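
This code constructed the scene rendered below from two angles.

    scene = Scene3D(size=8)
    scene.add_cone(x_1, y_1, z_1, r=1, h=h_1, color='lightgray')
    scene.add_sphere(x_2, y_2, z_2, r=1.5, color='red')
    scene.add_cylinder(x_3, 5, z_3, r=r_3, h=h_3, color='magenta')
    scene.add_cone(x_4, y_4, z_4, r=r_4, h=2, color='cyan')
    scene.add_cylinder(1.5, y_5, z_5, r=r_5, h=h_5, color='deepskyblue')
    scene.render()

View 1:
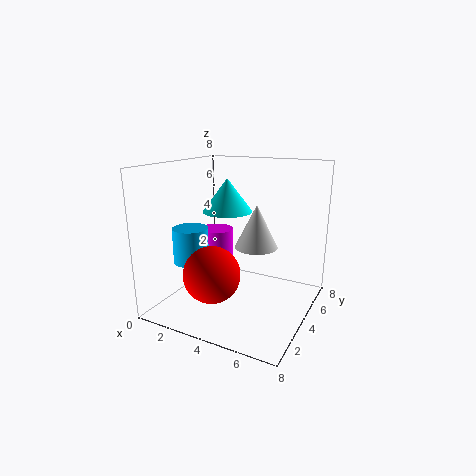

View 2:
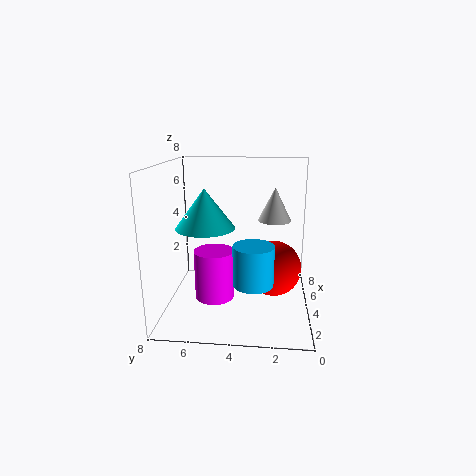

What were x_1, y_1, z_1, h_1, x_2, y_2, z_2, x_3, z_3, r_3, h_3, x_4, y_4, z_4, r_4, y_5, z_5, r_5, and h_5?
x_1 = 6; y_1 = 2; z_1 = 4.5; h_1 = 2; x_2 = 3.5; y_2 = 2; z_2 = 2.5; x_3 = 2; z_3 = 1.5; r_3 = 1; h_3 = 2.5; x_4 = 2.5; y_4 = 5.5; z_4 = 5; r_4 = 1.5; y_5 = 3; z_5 = 2.5; r_5 = 1; h_5 = 2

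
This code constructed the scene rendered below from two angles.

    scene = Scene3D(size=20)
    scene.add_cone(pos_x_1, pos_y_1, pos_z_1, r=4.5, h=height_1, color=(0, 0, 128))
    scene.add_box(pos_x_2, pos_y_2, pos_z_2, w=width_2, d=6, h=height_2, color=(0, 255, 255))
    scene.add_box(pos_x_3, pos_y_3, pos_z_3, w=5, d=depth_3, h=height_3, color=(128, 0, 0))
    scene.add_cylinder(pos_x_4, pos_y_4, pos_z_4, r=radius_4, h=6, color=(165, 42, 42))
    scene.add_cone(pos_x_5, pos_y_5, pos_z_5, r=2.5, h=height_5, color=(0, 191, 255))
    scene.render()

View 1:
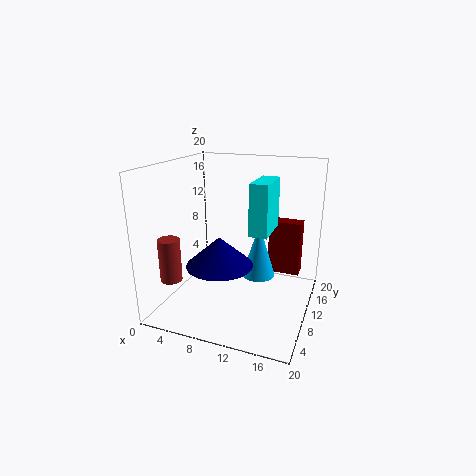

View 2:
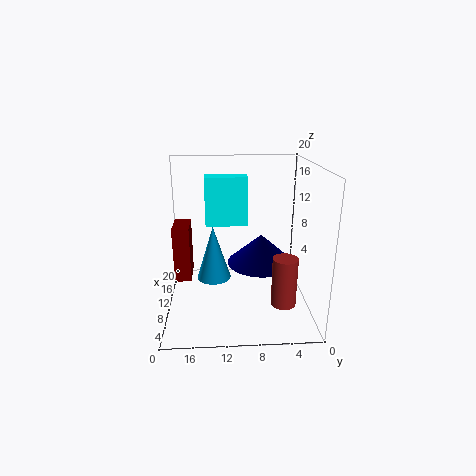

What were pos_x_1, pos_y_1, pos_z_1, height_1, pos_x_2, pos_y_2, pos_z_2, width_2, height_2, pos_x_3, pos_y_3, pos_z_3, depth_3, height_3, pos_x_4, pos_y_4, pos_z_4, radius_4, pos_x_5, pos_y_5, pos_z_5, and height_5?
pos_x_1 = 8.5; pos_y_1 = 7; pos_z_1 = 7; height_1 = 4; pos_x_2 = 12; pos_y_2 = 8.5; pos_z_2 = 11; width_2 = 2.5; height_2 = 7; pos_x_3 = 12.5; pos_y_3 = 17; pos_z_3 = 2; depth_3 = 2.5; height_3 = 8.5; pos_x_4 = 2; pos_y_4 = 5; pos_z_4 = 4.5; radius_4 = 1.5; pos_x_5 = 12; pos_y_5 = 13.5; pos_z_5 = 3; height_5 = 8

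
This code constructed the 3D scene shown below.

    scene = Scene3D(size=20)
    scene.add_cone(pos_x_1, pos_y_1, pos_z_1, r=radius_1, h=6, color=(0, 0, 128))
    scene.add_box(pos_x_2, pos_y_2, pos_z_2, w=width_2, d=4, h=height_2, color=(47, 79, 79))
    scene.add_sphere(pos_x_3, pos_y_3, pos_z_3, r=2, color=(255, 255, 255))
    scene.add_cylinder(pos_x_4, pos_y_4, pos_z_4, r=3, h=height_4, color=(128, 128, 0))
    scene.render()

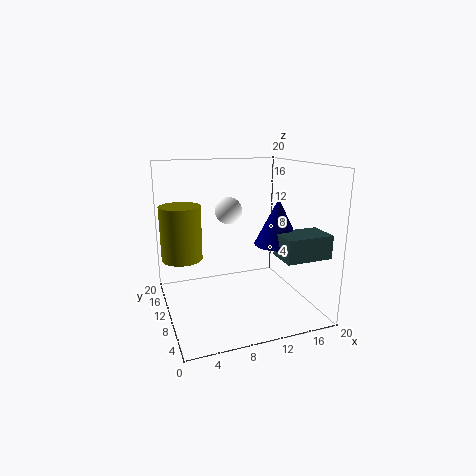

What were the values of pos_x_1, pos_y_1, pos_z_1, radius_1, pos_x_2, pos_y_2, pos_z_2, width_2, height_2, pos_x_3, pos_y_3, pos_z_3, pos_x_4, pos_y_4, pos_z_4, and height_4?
pos_x_1 = 14, pos_y_1 = 6, pos_z_1 = 10, radius_1 = 3, pos_x_2 = 13, pos_y_2 = 1, pos_z_2 = 9, width_2 = 6, height_2 = 3, pos_x_3 = 10, pos_y_3 = 14, pos_z_3 = 13, pos_x_4 = 3, pos_y_4 = 15, pos_z_4 = 6, height_4 = 8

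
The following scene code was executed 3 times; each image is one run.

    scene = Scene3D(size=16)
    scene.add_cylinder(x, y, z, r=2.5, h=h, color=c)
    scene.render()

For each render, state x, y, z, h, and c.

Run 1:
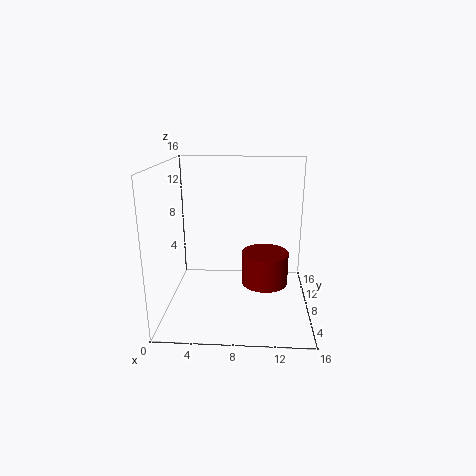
x = 11, y = 6.5, z = 3.5, h = 3.5, c = 'maroon'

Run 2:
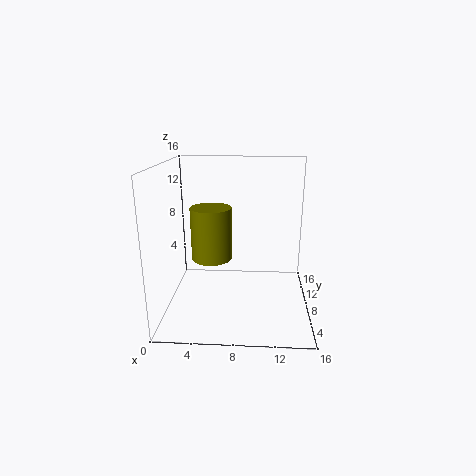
x = 4.5, y = 11.5, z = 4, h = 6.5, c = 'olive'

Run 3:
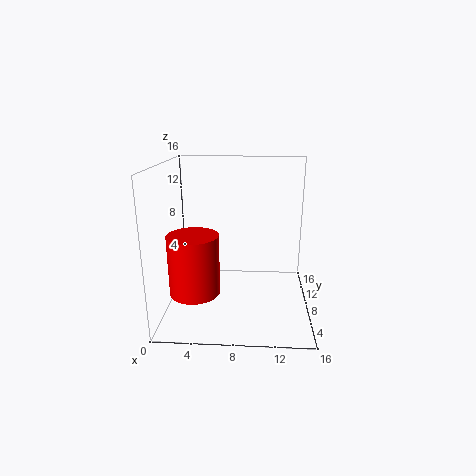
x = 4, y = 3, z = 4, h = 6, c = 'red'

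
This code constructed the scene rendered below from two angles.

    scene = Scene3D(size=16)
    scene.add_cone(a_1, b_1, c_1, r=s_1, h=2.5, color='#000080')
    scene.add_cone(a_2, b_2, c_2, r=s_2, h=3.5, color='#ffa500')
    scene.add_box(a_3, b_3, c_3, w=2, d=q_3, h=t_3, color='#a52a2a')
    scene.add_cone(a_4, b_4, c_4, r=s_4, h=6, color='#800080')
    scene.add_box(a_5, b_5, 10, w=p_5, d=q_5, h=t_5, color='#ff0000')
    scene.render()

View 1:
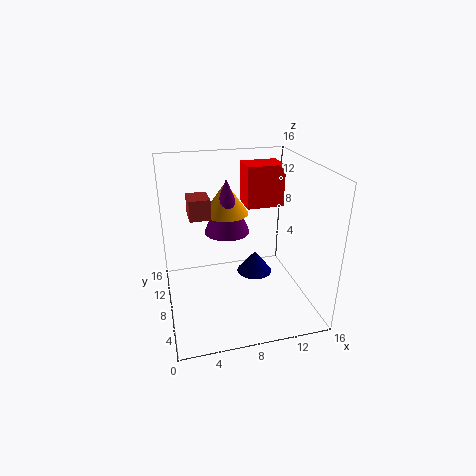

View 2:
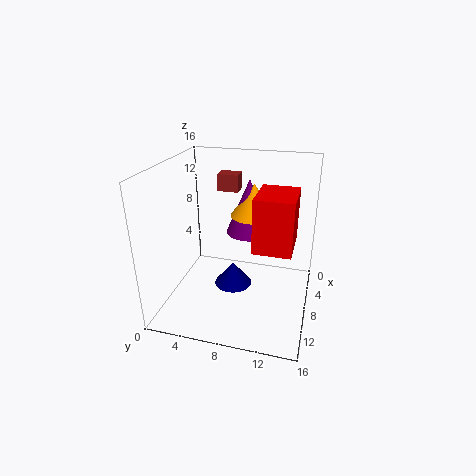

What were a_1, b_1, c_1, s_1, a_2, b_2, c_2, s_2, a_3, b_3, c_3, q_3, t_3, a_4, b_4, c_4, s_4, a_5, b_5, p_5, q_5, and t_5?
a_1 = 10; b_1 = 8; c_1 = 3.5; s_1 = 2; a_2 = 7; b_2 = 9.5; c_2 = 10.5; s_2 = 2.5; a_3 = 2.5; b_3 = 4.5; c_3 = 12; q_3 = 2.5; t_3 = 2; a_4 = 7; b_4 = 9; c_4 = 8.5; s_4 = 2.5; a_5 = 10; b_5 = 11; p_5 = 4.5; q_5 = 3.5; t_5 = 5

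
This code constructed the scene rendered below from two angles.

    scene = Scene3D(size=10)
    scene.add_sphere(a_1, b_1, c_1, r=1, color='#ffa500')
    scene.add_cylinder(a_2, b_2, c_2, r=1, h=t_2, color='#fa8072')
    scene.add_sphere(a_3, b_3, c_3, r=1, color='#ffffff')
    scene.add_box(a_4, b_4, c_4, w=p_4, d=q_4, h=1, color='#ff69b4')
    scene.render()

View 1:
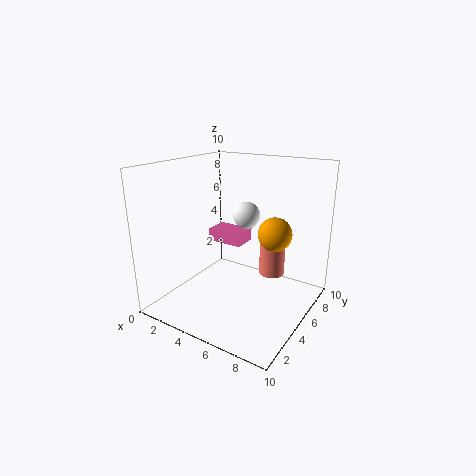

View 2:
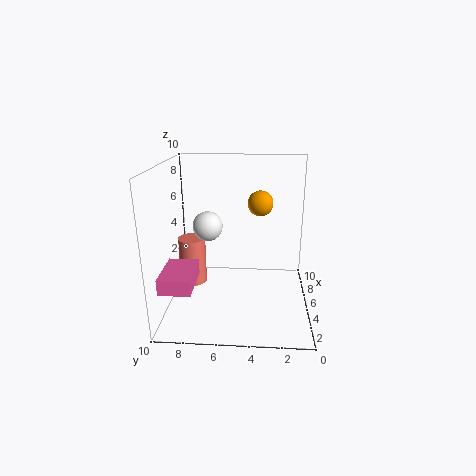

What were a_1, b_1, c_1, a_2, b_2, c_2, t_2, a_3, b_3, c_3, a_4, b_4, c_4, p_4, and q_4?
a_1 = 8.5
b_1 = 3.5
c_1 = 6.5
a_2 = 6
b_2 = 8.5
c_2 = 1
t_2 = 3.5
a_3 = 4.5
b_3 = 7
c_3 = 6
a_4 = 0.5
b_4 = 7.5
c_4 = 3
p_4 = 3
q_4 = 2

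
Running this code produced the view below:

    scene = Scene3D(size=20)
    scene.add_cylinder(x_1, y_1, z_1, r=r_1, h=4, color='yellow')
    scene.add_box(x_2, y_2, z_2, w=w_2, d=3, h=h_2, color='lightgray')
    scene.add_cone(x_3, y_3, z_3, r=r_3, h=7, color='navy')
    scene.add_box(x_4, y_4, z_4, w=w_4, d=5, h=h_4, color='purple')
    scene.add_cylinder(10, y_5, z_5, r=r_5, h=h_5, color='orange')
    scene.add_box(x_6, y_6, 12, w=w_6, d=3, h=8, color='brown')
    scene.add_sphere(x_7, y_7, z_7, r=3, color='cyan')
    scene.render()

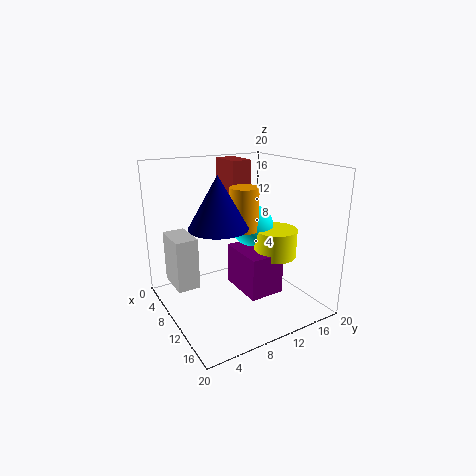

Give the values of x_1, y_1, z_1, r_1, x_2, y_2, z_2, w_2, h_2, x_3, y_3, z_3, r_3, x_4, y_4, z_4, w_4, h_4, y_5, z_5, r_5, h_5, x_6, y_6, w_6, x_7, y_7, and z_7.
x_1 = 12
y_1 = 15
z_1 = 7
r_1 = 3
x_2 = 5
y_2 = 1
z_2 = 4
w_2 = 5
h_2 = 7
x_3 = 10
y_3 = 7
z_3 = 12
r_3 = 4
x_4 = 7
y_4 = 10
z_4 = 2
w_4 = 7
h_4 = 6
y_5 = 11
z_5 = 11
r_5 = 2
h_5 = 6
x_6 = 2
y_6 = 11
w_6 = 5
x_7 = 9
y_7 = 13
z_7 = 11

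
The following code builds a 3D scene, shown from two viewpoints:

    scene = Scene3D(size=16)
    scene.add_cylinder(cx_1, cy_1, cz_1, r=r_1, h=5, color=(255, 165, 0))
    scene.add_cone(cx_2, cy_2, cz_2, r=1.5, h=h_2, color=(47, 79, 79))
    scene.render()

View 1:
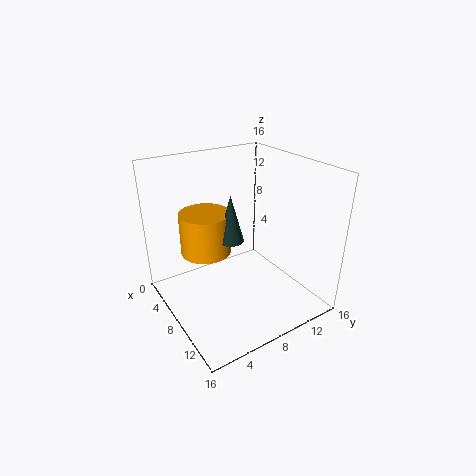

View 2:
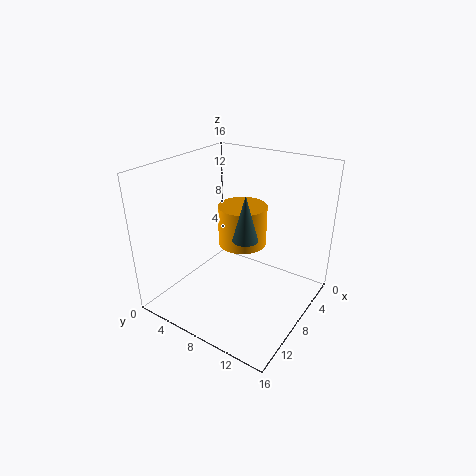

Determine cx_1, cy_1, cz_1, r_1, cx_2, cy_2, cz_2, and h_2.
cx_1 = 4; cy_1 = 6; cz_1 = 5; r_1 = 3; cx_2 = 6.5; cy_2 = 8; cz_2 = 7; h_2 = 5.5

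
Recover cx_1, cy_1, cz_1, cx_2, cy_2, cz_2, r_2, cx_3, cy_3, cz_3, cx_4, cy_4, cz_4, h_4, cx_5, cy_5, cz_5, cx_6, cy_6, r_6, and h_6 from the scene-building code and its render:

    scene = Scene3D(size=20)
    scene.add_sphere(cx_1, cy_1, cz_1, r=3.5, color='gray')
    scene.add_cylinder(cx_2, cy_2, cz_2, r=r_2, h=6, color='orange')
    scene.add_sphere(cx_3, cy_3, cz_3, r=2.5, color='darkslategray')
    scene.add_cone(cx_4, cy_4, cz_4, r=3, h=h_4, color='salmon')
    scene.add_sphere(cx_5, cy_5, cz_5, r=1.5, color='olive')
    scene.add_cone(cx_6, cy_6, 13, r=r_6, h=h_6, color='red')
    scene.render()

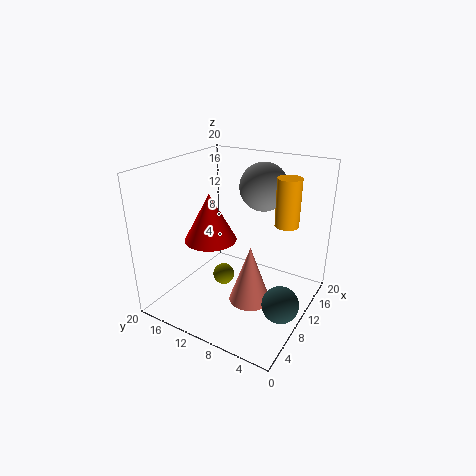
cx_1 = 15.5, cy_1 = 9, cz_1 = 16, cx_2 = 10, cy_2 = 3, cz_2 = 13.5, r_2 = 1.5, cx_3 = 8.5, cy_3 = 2.5, cz_3 = 2.5, cx_4 = 10, cy_4 = 8, cz_4 = 0.5, h_4 = 8.5, cx_5 = 8.5, cy_5 = 11.5, cz_5 = 4.5, cx_6 = 3, cy_6 = 9.5, r_6 = 3, h_6 = 5.5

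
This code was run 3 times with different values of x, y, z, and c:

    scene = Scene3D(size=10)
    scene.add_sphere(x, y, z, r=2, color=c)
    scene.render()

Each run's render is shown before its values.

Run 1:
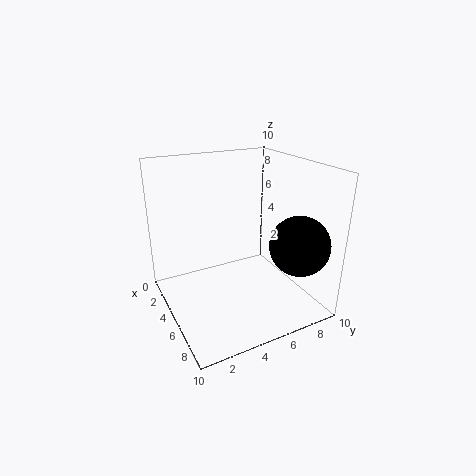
x = 8, y = 8, z = 5, c = 'black'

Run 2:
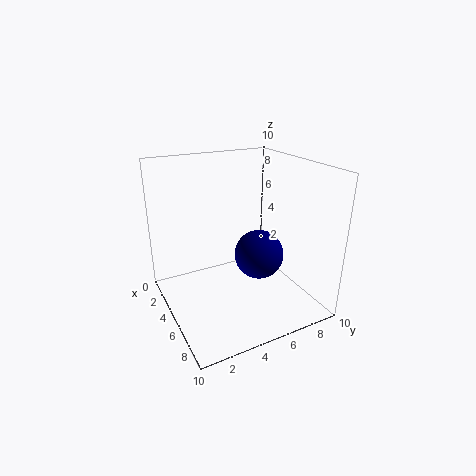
x = 3, y = 8, z = 2, c = 'navy'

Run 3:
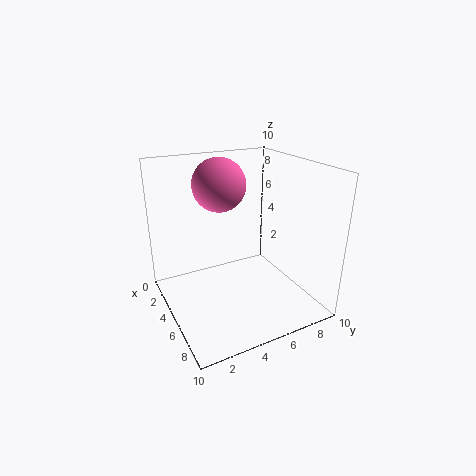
x = 2, y = 5, z = 8, c = 'hotpink'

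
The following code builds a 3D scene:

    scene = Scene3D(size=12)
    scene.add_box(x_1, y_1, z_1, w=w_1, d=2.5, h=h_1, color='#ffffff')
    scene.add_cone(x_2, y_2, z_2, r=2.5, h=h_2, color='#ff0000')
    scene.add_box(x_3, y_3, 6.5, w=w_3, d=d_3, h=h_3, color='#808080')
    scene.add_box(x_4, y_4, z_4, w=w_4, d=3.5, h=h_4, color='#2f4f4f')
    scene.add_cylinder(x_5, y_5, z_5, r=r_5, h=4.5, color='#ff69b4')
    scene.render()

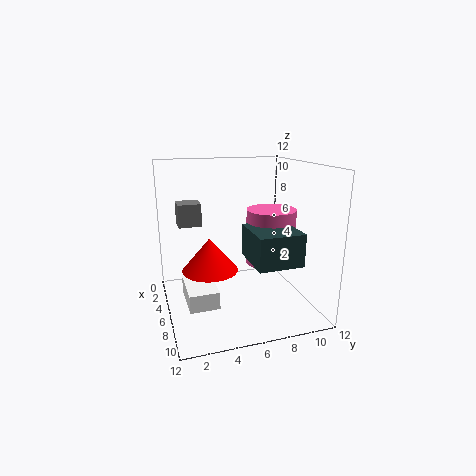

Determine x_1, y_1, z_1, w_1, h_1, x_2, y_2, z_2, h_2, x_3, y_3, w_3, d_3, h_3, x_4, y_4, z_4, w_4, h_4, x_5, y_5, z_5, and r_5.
x_1 = 3.5
y_1 = 1.5
z_1 = 0.5
w_1 = 4
h_1 = 1.5
x_2 = 4
y_2 = 4
z_2 = 2.5
h_2 = 3
x_3 = 1.5
y_3 = 1.5
w_3 = 2
d_3 = 2
h_3 = 2
x_4 = 7
y_4 = 6
z_4 = 5
w_4 = 4
h_4 = 2.5
x_5 = 7
y_5 = 8.5
z_5 = 4
r_5 = 2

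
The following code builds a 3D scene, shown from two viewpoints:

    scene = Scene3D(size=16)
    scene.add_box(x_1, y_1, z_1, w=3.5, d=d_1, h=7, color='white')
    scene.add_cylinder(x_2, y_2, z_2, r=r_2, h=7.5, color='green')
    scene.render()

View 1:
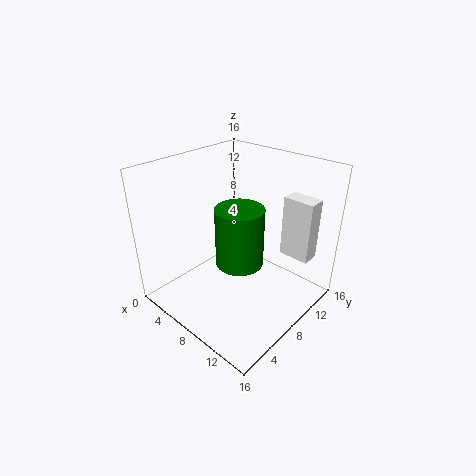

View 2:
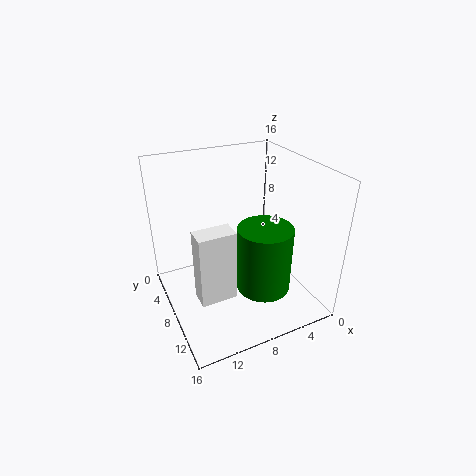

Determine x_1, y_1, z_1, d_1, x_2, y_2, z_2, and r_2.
x_1 = 11; y_1 = 12; z_1 = 5.5; d_1 = 2; x_2 = 6; y_2 = 10.5; z_2 = 2.5; r_2 = 3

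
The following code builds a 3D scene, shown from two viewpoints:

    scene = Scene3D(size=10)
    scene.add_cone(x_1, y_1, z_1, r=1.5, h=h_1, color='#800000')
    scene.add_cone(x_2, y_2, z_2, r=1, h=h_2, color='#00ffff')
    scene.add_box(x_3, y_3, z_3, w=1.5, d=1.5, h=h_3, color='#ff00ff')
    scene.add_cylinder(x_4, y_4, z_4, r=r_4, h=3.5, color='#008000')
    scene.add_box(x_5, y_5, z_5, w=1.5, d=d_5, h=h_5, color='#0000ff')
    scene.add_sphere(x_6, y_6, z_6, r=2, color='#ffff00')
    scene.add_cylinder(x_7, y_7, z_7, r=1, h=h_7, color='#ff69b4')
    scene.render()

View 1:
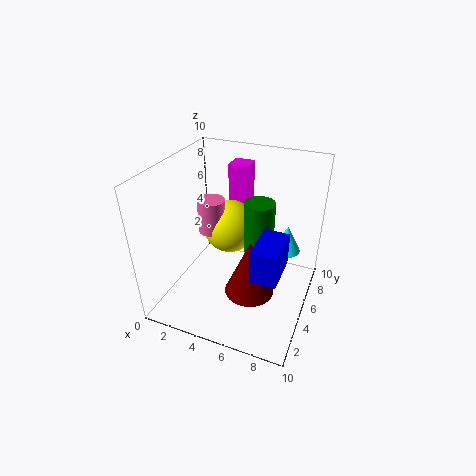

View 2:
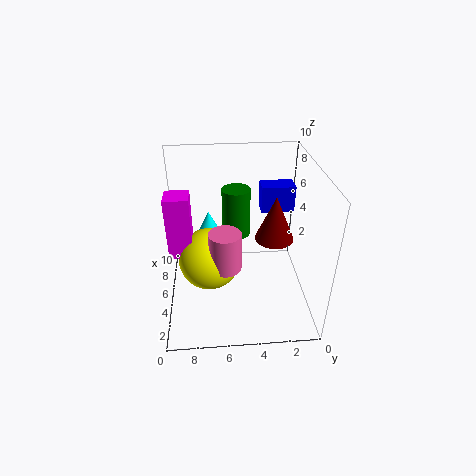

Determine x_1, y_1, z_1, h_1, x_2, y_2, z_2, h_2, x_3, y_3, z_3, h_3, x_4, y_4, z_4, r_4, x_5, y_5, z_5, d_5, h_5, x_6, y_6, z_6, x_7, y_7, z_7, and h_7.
x_1 = 7, y_1 = 2, z_1 = 3.5, h_1 = 3.5, x_2 = 8, y_2 = 7, z_2 = 3.5, h_2 = 2, x_3 = 3, y_3 = 8, z_3 = 5, h_3 = 4, x_4 = 6.5, y_4 = 5, z_4 = 4.5, r_4 = 1, x_5 = 7.5, y_5 = 0.5, z_5 = 5.5, d_5 = 2.5, h_5 = 2, x_6 = 3.5, y_6 = 7, z_6 = 4.5, x_7 = 2.5, y_7 = 6, z_7 = 4.5, h_7 = 2.5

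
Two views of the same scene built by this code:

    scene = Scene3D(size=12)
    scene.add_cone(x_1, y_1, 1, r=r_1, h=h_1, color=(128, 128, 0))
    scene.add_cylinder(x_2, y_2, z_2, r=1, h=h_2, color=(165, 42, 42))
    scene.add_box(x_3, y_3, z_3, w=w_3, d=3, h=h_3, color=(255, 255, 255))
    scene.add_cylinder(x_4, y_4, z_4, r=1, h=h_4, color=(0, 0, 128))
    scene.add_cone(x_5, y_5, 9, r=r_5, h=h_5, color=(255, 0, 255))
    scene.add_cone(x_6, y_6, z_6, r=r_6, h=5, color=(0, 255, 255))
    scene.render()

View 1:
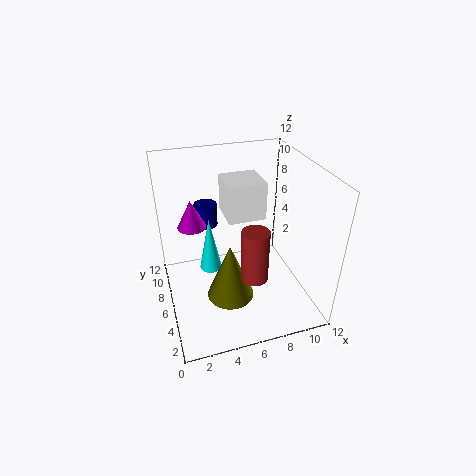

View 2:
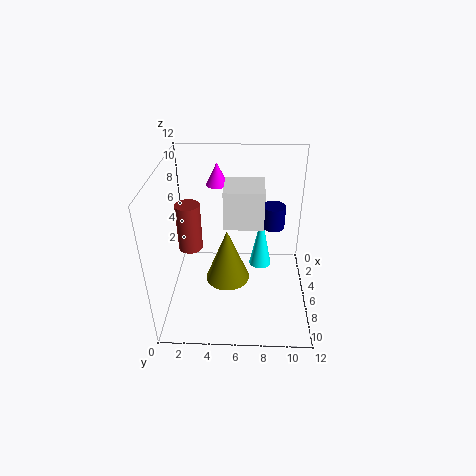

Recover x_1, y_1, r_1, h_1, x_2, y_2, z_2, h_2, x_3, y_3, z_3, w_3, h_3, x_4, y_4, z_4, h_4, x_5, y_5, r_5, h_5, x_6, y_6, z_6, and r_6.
x_1 = 5, y_1 = 5, r_1 = 2, h_1 = 5, x_2 = 6, y_2 = 2, z_2 = 5, h_2 = 4, x_3 = 5, y_3 = 5, z_3 = 8, w_3 = 3, h_3 = 3, x_4 = 4, y_4 = 9, z_4 = 6, h_4 = 2, x_5 = 2, y_5 = 4, r_5 = 1, h_5 = 2, x_6 = 4, y_6 = 8, z_6 = 2, r_6 = 1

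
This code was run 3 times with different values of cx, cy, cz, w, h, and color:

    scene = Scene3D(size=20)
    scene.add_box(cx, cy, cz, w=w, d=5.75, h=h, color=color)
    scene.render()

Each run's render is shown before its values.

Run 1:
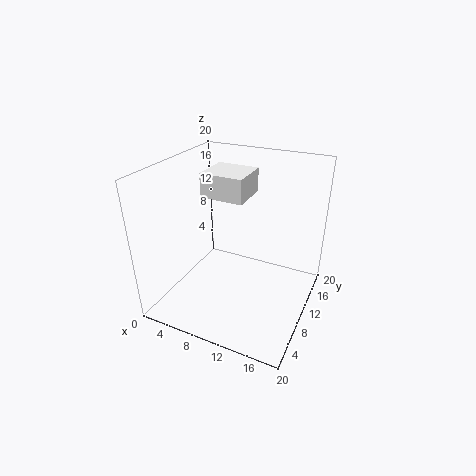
cx = 4; cy = 10.5; cz = 14.75; w = 6.25; h = 3.5; color = 'white'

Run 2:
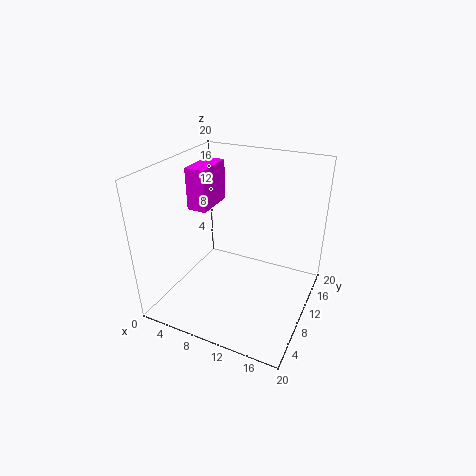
cx = 3.25; cy = 8.25; cz = 13.75; w = 2.75; h = 5.75; color = 'magenta'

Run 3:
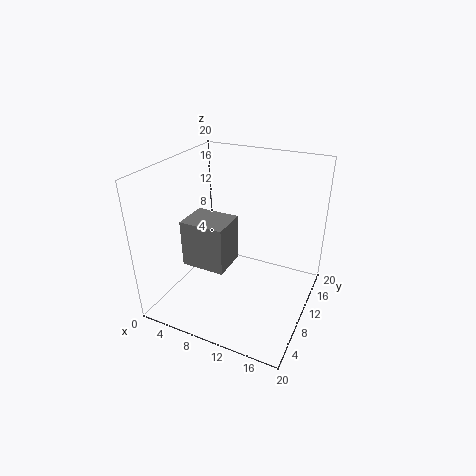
cx = 0.25; cy = 10; cz = 2.75; w = 7; h = 7.5; color = 'gray'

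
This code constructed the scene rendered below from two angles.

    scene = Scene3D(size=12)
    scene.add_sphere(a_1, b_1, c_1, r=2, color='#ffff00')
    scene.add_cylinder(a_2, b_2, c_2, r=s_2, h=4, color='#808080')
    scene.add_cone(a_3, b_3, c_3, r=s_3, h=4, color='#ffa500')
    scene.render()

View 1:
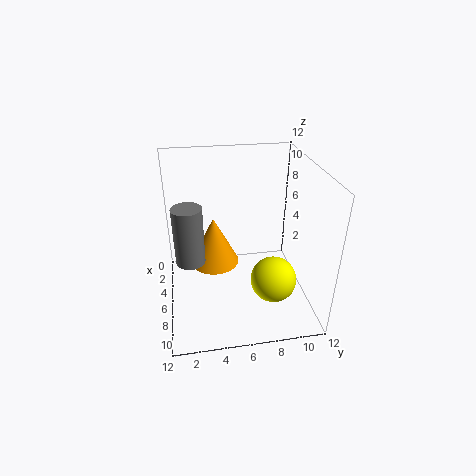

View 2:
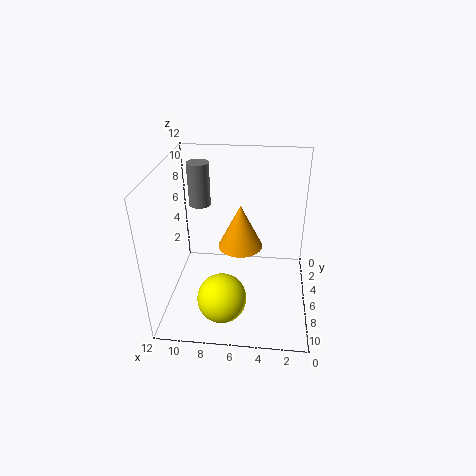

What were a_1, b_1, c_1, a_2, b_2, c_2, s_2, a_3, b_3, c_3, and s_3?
a_1 = 7; b_1 = 9; c_1 = 2; a_2 = 10; b_2 = 2; c_2 = 7; s_2 = 1; a_3 = 6; b_3 = 4; c_3 = 4; s_3 = 2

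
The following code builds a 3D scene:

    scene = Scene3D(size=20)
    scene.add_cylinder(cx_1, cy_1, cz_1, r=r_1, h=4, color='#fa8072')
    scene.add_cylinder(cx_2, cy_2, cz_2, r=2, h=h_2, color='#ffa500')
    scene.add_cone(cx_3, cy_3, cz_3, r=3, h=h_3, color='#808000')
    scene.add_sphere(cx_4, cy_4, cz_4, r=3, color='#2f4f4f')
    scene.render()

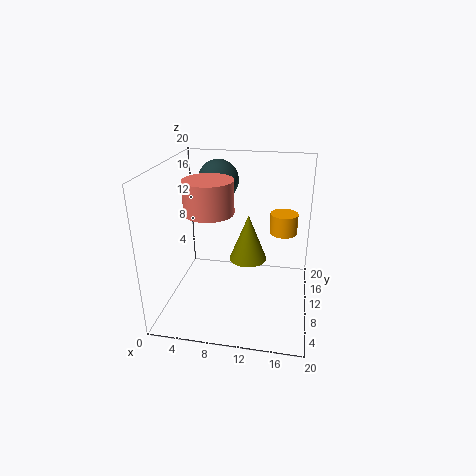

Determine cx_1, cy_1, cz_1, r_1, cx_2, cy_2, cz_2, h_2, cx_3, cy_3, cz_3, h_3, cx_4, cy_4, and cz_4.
cx_1 = 7.5; cy_1 = 5; cz_1 = 15.5; r_1 = 3; cx_2 = 16; cy_2 = 14; cz_2 = 9.5; h_2 = 3; cx_3 = 10.5; cy_3 = 16; cz_3 = 3.5; h_3 = 7.5; cx_4 = 6; cy_4 = 15.5; cz_4 = 16.5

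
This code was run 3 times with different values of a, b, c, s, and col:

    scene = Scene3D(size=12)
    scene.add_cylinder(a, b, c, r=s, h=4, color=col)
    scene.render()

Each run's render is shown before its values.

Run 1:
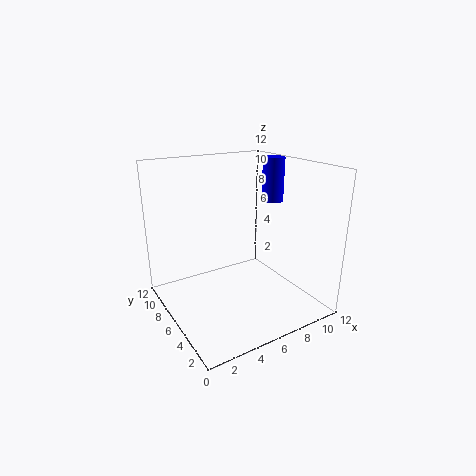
a = 11
b = 8
c = 8
s = 1
col = 'blue'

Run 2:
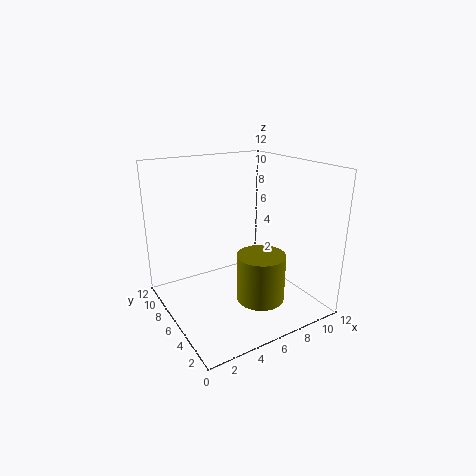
a = 7
b = 4
c = 1
s = 2
col = 'olive'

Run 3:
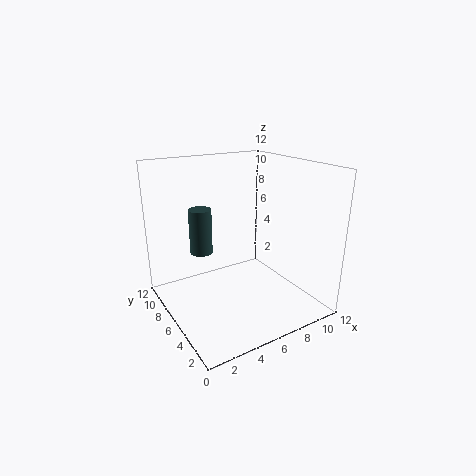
a = 4
b = 9
c = 4
s = 1
col = 'darkslategray'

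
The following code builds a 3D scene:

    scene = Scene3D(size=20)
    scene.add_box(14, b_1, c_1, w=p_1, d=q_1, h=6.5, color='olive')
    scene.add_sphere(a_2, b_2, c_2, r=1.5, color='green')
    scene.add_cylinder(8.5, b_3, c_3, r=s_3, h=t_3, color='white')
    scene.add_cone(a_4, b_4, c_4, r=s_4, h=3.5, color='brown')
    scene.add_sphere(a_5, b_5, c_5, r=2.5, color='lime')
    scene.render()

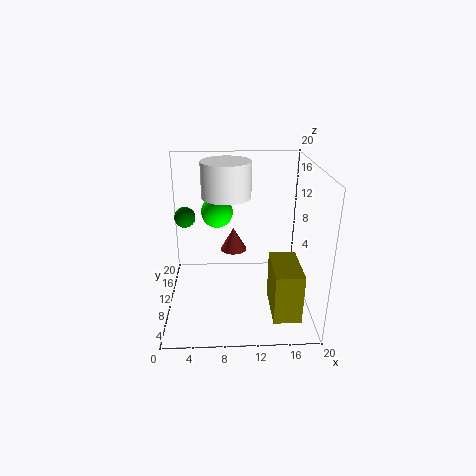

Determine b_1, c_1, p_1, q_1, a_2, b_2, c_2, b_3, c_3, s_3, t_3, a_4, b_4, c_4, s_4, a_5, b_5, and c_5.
b_1 = 1, c_1 = 2.5, p_1 = 3.5, q_1 = 6.5, a_2 = 2.5, b_2 = 13, c_2 = 12, b_3 = 13, c_3 = 15, s_3 = 3.5, t_3 = 5, a_4 = 9.5, b_4 = 14.5, c_4 = 6, s_4 = 2, a_5 = 7, b_5 = 17.5, c_5 = 11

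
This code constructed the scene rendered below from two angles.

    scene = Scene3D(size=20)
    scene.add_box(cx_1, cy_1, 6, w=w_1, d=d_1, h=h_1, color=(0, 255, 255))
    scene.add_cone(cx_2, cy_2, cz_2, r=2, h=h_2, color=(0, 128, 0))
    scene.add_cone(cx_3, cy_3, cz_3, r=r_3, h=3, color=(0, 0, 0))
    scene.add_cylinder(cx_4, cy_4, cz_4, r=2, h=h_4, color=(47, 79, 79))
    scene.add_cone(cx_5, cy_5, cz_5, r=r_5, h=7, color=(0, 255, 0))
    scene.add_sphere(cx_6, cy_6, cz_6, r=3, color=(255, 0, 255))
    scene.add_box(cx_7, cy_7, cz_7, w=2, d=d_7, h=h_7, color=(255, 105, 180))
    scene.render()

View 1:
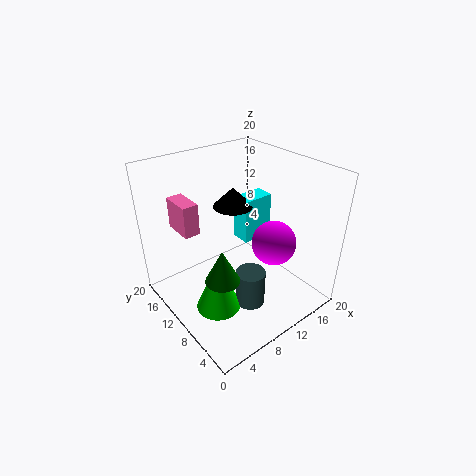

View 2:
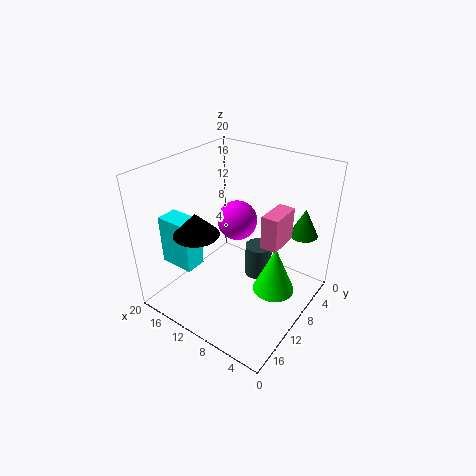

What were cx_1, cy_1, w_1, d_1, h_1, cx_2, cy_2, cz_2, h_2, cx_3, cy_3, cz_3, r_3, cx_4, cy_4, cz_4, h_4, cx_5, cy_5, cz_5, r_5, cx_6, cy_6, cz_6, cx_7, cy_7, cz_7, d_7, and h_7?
cx_1 = 14, cy_1 = 13, w_1 = 5, d_1 = 3, h_1 = 7, cx_2 = 3, cy_2 = 4, cz_2 = 10, h_2 = 4, cx_3 = 13, cy_3 = 15, cz_3 = 12, r_3 = 3, cx_4 = 9, cy_4 = 6, cz_4 = 2, h_4 = 5, cx_5 = 5, cy_5 = 8, cz_5 = 2, r_5 = 3, cx_6 = 13, cy_6 = 6, cz_6 = 10, cx_7 = 2, cy_7 = 10, cz_7 = 13, d_7 = 4, h_7 = 4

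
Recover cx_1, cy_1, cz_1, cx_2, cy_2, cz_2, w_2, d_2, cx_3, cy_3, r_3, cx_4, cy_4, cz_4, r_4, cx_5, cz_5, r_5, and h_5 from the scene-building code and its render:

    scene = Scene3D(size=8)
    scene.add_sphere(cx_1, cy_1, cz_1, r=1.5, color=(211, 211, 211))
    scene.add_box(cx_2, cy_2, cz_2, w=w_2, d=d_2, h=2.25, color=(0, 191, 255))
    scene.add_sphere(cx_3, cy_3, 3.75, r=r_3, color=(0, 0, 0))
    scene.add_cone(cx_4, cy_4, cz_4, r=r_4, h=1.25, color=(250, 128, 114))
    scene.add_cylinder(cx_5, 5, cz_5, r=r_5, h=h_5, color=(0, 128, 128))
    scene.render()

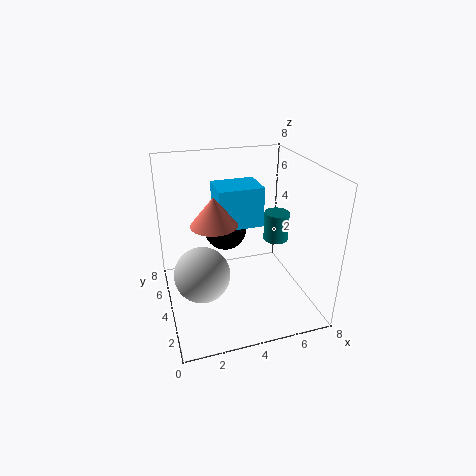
cx_1 = 1.75, cy_1 = 3.25, cz_1 = 2.5, cx_2 = 3, cy_2 = 4, cz_2 = 4.5, w_2 = 2.5, d_2 = 2, cx_3 = 3.75, cy_3 = 5.75, r_3 = 1.25, cx_4 = 2, cy_4 = 1, cz_4 = 6.5, r_4 = 1, cx_5 = 6.75, cz_5 = 3, r_5 = 0.75, h_5 = 1.75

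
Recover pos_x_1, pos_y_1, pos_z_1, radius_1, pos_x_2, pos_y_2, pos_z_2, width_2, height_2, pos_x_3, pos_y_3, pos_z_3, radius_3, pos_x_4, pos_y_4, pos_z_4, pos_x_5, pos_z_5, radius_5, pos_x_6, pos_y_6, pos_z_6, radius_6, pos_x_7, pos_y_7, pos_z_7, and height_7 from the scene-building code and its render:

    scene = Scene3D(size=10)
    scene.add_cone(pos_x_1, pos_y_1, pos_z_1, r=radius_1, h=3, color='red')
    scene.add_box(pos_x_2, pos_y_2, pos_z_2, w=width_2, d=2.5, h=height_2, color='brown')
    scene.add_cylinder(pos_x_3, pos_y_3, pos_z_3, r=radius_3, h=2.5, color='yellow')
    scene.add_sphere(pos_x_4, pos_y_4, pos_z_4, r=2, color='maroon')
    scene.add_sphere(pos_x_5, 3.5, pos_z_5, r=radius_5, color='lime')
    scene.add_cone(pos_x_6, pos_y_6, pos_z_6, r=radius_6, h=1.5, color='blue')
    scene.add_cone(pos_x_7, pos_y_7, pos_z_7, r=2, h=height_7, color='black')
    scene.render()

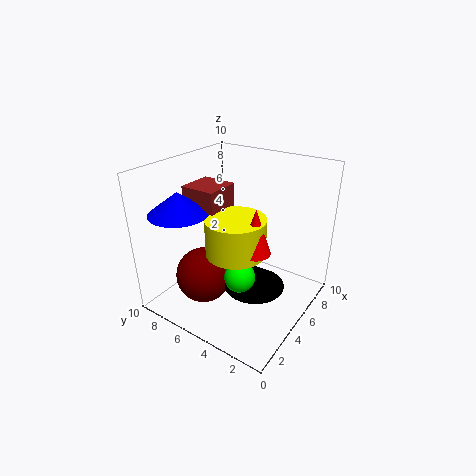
pos_x_1 = 4, pos_y_1 = 3, pos_z_1 = 5, radius_1 = 1, pos_x_2 = 3.5, pos_y_2 = 6, pos_z_2 = 6.5, width_2 = 2.5, height_2 = 2, pos_x_3 = 4, pos_y_3 = 4.5, pos_z_3 = 4.5, radius_3 = 2, pos_x_4 = 3.5, pos_y_4 = 7, pos_z_4 = 2, pos_x_5 = 3, pos_z_5 = 3.5, radius_5 = 1, pos_x_6 = 2.5, pos_y_6 = 8, pos_z_6 = 7, radius_6 = 2, pos_x_7 = 4, pos_y_7 = 3, pos_z_7 = 2.5, height_7 = 1.5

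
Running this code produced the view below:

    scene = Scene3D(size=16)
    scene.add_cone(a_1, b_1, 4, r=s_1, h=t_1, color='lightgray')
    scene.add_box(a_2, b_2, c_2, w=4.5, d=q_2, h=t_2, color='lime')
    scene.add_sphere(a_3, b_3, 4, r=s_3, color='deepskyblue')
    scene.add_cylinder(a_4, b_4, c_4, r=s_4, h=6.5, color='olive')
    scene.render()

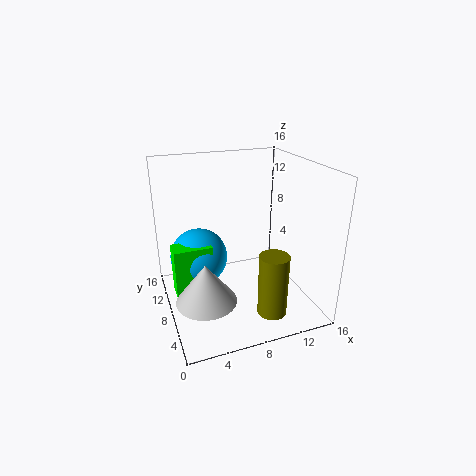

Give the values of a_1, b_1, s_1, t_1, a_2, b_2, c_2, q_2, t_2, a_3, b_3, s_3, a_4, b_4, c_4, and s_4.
a_1 = 3, b_1 = 3.5, s_1 = 3, t_1 = 4, a_2 = 1, b_2 = 9.5, c_2 = 0.5, q_2 = 2.5, t_2 = 6, a_3 = 4.5, b_3 = 12.5, s_3 = 3.5, a_4 = 9.5, b_4 = 2, c_4 = 2, s_4 = 1.5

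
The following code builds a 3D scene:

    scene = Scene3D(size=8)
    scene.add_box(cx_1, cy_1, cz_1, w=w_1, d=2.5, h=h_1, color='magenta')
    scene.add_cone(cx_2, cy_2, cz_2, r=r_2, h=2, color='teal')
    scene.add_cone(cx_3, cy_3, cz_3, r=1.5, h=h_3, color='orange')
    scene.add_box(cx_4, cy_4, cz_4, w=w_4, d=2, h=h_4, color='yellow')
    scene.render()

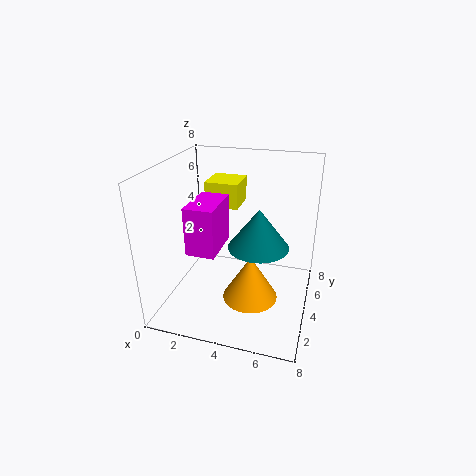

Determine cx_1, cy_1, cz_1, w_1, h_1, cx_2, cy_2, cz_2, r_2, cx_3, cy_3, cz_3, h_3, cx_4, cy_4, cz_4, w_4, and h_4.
cx_1 = 2; cy_1 = 1.5; cz_1 = 4; w_1 = 1.5; h_1 = 2.5; cx_2 = 5.5; cy_2 = 2.5; cz_2 = 4.5; r_2 = 1.5; cx_3 = 5; cy_3 = 3; cz_3 = 1; h_3 = 2.5; cx_4 = 1.5; cy_4 = 5.5; cz_4 = 5; w_4 = 2; h_4 = 1.5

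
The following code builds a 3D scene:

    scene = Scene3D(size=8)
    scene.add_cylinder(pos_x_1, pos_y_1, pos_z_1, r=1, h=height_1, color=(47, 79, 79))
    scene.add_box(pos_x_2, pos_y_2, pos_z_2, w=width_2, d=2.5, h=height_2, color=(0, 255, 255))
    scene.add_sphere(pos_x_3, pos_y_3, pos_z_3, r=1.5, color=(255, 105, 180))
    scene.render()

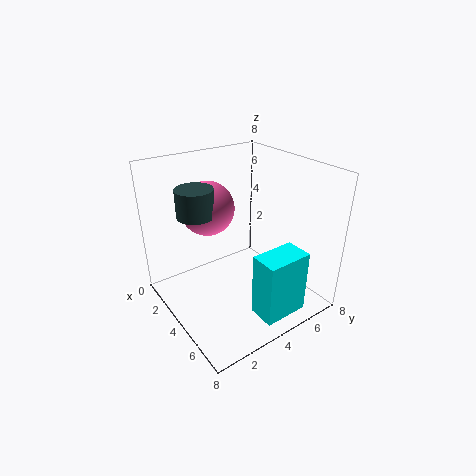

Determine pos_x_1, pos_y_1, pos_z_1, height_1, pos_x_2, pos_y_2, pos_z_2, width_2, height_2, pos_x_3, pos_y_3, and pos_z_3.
pos_x_1 = 3; pos_y_1 = 2; pos_z_1 = 5.5; height_1 = 1.5; pos_x_2 = 6; pos_y_2 = 3.5; pos_z_2 = 0.5; width_2 = 1.5; height_2 = 3.5; pos_x_3 = 2.5; pos_y_3 = 3; pos_z_3 = 5.5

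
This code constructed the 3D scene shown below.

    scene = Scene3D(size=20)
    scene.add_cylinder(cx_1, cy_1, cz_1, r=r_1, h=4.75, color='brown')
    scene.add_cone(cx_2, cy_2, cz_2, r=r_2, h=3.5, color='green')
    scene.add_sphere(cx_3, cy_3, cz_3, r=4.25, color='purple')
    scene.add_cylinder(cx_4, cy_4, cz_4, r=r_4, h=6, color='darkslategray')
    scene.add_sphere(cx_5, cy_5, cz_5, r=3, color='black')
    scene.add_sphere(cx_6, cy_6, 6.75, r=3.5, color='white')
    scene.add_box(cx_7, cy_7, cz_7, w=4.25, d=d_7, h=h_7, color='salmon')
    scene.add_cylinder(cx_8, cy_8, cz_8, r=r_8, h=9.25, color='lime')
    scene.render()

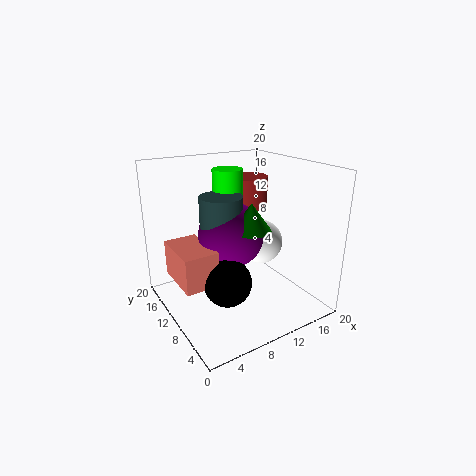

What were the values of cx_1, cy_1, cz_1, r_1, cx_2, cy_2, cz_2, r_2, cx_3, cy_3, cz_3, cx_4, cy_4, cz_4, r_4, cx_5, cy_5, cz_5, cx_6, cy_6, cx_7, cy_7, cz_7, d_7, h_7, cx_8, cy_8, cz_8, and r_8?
cx_1 = 15.75; cy_1 = 16.5; cz_1 = 12; r_1 = 3.25; cx_2 = 9.25; cy_2 = 5.75; cz_2 = 12.75; r_2 = 2.5; cx_3 = 8; cy_3 = 8.5; cz_3 = 11.5; cx_4 = 6.75; cy_4 = 8.75; cz_4 = 10.75; r_4 = 2.75; cx_5 = 5.5; cy_5 = 5.25; cz_5 = 6.75; cx_6 = 16.25; cy_6 = 13.25; cx_7 = 0.25; cy_7 = 5.5; cz_7 = 6.5; d_7 = 6.75; h_7 = 4.5; cx_8 = 9; cy_8 = 11; cz_8 = 10.25; r_8 = 2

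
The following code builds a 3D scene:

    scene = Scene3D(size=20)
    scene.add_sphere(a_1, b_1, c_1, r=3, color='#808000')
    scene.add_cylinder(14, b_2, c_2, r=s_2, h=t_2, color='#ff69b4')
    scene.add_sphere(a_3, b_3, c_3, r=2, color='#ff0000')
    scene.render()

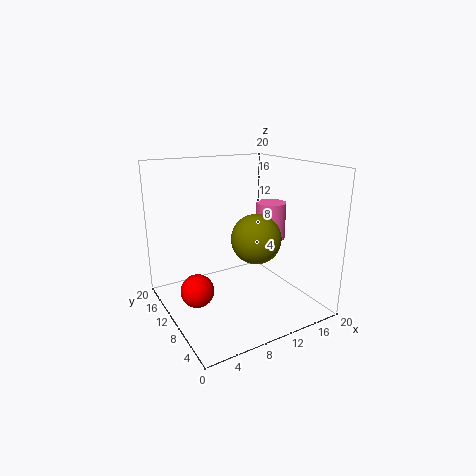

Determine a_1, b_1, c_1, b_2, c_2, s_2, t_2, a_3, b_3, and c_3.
a_1 = 9; b_1 = 4; c_1 = 12; b_2 = 8; c_2 = 10; s_2 = 2; t_2 = 5; a_3 = 2; b_3 = 6; c_3 = 6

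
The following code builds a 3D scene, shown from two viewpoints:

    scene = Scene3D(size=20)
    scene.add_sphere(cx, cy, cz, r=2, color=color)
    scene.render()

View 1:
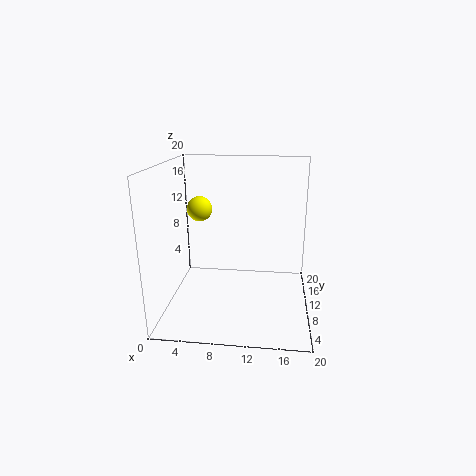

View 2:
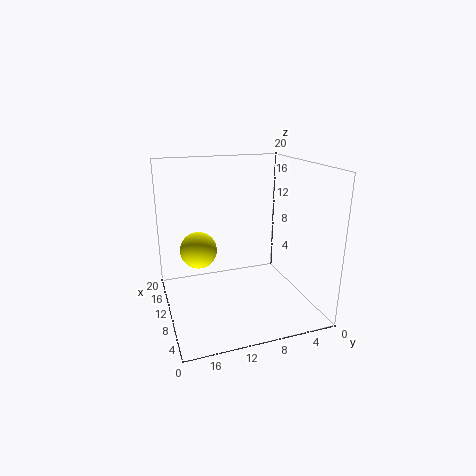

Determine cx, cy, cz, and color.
cx = 3
cy = 17
cz = 12
color = 'yellow'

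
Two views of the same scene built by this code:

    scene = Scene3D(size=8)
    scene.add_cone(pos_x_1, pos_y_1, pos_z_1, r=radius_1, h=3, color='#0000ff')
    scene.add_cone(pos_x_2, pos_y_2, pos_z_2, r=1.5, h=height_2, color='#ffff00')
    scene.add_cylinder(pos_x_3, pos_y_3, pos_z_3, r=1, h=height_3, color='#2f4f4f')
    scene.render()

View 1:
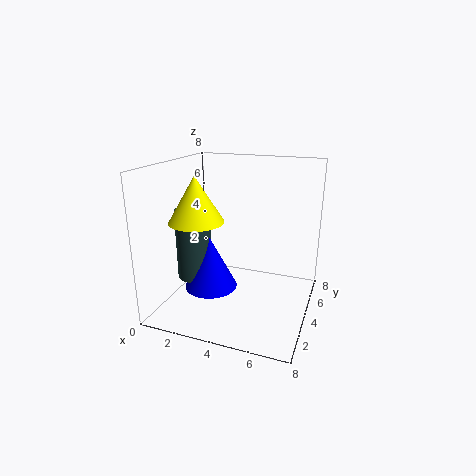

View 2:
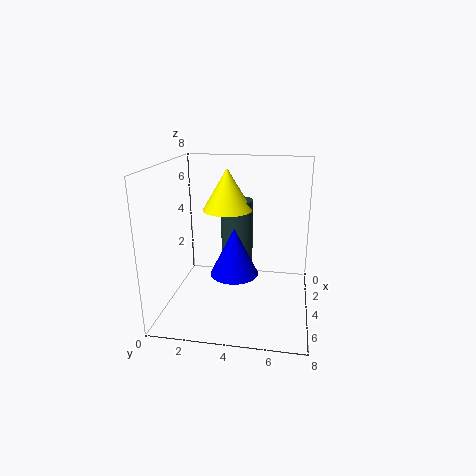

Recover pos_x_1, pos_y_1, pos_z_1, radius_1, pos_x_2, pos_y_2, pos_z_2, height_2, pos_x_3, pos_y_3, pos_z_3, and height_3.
pos_x_1 = 2.5, pos_y_1 = 3.5, pos_z_1 = 1, radius_1 = 1.5, pos_x_2 = 2, pos_y_2 = 3, pos_z_2 = 5, height_2 = 2.5, pos_x_3 = 1.5, pos_y_3 = 3.5, pos_z_3 = 1.5, height_3 = 4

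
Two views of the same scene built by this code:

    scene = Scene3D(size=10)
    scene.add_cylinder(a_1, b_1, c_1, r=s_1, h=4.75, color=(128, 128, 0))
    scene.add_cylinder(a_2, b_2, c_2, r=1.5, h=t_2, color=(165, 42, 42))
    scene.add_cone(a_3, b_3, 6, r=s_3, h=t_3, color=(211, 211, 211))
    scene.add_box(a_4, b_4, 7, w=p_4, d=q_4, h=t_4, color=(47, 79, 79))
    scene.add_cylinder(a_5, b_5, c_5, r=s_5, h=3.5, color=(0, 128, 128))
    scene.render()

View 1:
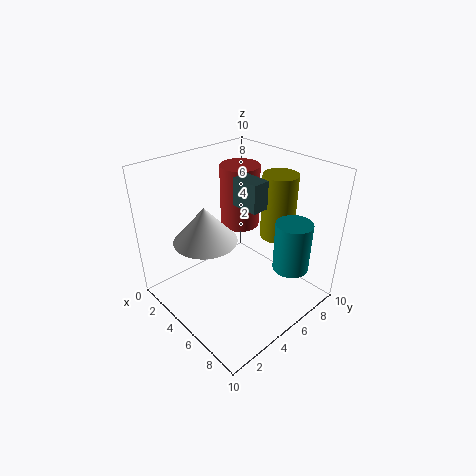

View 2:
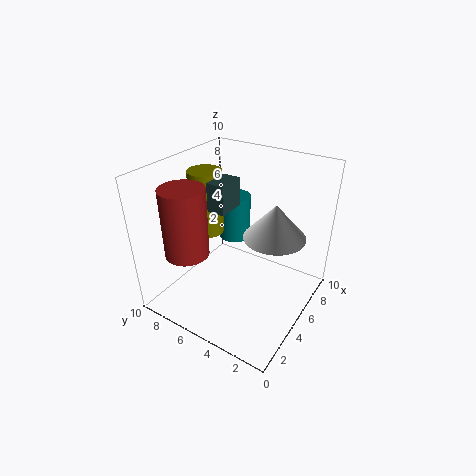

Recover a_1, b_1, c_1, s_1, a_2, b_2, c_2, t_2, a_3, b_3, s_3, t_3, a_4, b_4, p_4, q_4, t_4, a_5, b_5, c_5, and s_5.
a_1 = 5.75, b_1 = 8.25, c_1 = 4.25, s_1 = 1.25, a_2 = 2.5, b_2 = 7.5, c_2 = 4.25, t_2 = 4.75, a_3 = 5, b_3 = 2.25, s_3 = 2, t_3 = 2.25, a_4 = 4, b_4 = 5.5, p_4 = 2, q_4 = 1.25, t_4 = 2, a_5 = 8, b_5 = 7.25, c_5 = 3, s_5 = 1.25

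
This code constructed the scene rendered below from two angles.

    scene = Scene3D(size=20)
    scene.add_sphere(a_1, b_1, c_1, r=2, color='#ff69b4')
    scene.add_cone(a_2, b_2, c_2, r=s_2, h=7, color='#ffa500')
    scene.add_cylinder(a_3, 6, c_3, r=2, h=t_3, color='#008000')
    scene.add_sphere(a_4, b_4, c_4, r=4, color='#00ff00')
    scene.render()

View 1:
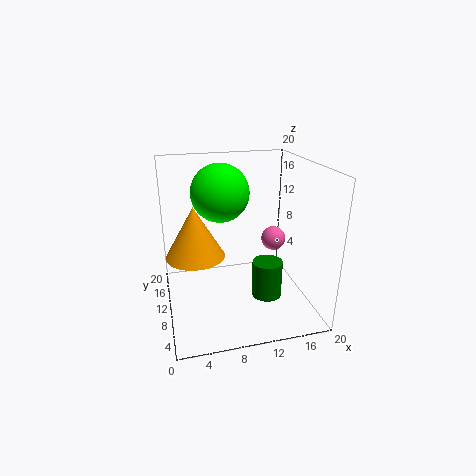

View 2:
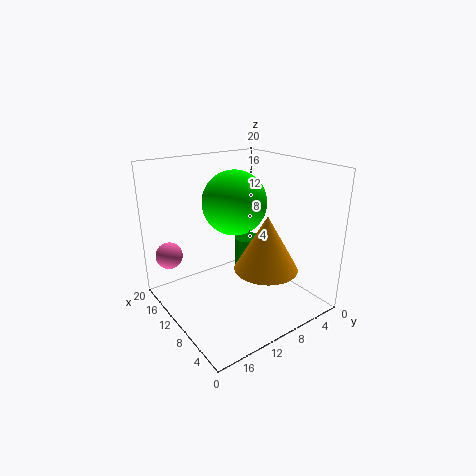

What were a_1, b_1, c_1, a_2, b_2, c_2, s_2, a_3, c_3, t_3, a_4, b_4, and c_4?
a_1 = 18; b_1 = 17; c_1 = 6; a_2 = 4; b_2 = 10; c_2 = 8; s_2 = 4; a_3 = 13; c_3 = 3; t_3 = 5; a_4 = 8; b_4 = 12; c_4 = 16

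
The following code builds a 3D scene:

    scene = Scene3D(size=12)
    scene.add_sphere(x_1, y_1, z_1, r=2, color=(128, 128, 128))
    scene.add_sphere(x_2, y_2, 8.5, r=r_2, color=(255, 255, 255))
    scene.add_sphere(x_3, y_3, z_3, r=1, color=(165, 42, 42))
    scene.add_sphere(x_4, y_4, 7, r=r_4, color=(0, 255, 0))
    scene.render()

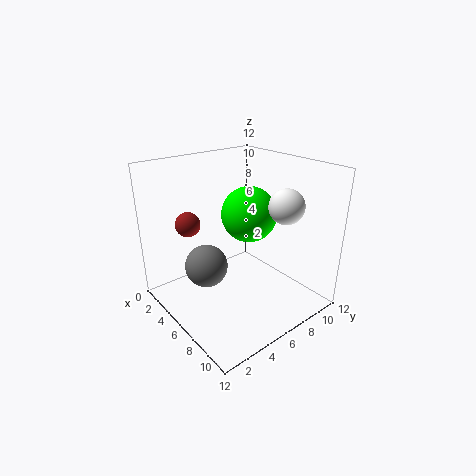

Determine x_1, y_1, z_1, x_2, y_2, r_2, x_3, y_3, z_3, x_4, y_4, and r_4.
x_1 = 2.5
y_1 = 5
z_1 = 2
x_2 = 8
y_2 = 9.5
r_2 = 1.5
x_3 = 4
y_3 = 2.5
z_3 = 7.5
x_4 = 4.5
y_4 = 8.5
r_4 = 2.5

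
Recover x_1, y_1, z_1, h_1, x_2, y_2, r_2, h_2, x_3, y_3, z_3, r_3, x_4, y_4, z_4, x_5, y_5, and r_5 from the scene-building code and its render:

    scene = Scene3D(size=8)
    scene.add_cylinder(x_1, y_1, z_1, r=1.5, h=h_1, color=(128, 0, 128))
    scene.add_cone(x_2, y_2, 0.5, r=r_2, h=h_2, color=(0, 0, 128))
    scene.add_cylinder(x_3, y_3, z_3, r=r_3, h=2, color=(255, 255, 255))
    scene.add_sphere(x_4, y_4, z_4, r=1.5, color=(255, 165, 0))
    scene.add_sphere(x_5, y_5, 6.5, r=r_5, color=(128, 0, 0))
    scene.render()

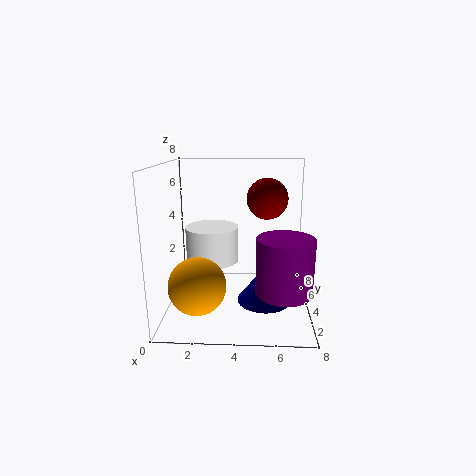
x_1 = 6.5
y_1 = 2.5
z_1 = 1.5
h_1 = 3
x_2 = 5.5
y_2 = 3.5
r_2 = 1.5
h_2 = 2
x_3 = 2.5
y_3 = 4.5
z_3 = 2.5
r_3 = 1.5
x_4 = 2
y_4 = 2
z_4 = 2
x_5 = 5.5
y_5 = 2.5
r_5 = 1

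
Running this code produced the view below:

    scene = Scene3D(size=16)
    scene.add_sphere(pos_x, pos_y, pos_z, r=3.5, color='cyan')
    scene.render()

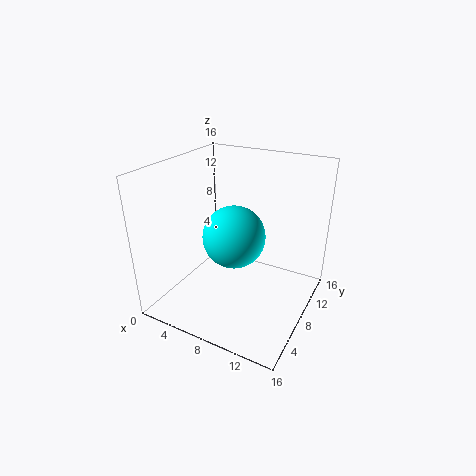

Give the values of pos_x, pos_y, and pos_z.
pos_x = 7.5
pos_y = 8
pos_z = 8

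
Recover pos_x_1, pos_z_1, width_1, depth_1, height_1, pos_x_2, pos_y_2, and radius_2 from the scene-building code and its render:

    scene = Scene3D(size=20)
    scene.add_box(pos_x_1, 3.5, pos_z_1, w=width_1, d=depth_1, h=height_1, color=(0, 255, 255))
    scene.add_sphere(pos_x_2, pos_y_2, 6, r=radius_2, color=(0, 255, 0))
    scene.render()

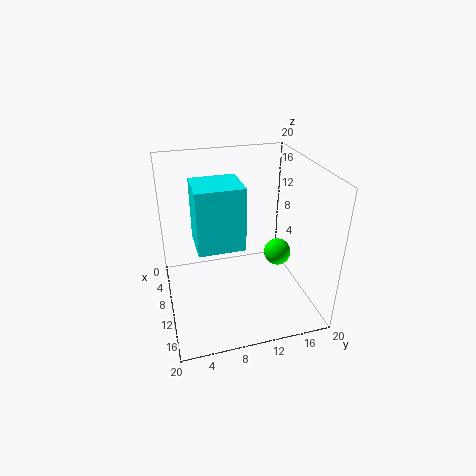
pos_x_1 = 12; pos_z_1 = 12.5; width_1 = 5; depth_1 = 5.5; height_1 = 7.5; pos_x_2 = 9; pos_y_2 = 16.5; radius_2 = 2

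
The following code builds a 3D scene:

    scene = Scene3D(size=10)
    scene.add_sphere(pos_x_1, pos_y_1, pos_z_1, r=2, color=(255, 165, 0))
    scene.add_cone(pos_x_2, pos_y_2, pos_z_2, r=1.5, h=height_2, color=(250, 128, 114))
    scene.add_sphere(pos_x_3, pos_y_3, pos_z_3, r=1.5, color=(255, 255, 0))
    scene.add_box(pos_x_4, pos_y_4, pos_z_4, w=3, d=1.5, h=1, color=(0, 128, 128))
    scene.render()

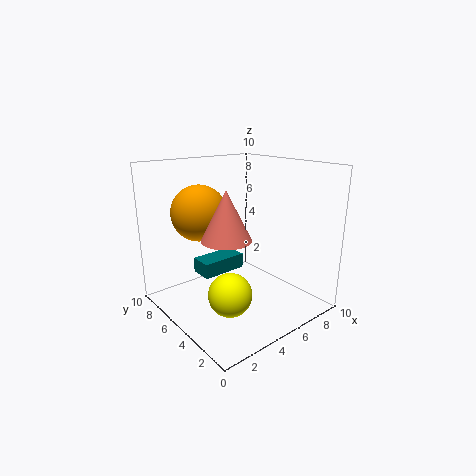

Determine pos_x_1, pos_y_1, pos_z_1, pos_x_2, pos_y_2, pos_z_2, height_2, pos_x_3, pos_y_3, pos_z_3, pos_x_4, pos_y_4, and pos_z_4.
pos_x_1 = 3.5
pos_y_1 = 7.5
pos_z_1 = 6.5
pos_x_2 = 2.5
pos_y_2 = 3
pos_z_2 = 6
height_2 = 3
pos_x_3 = 3.5
pos_y_3 = 4
pos_z_3 = 1.5
pos_x_4 = 2
pos_y_4 = 4.5
pos_z_4 = 3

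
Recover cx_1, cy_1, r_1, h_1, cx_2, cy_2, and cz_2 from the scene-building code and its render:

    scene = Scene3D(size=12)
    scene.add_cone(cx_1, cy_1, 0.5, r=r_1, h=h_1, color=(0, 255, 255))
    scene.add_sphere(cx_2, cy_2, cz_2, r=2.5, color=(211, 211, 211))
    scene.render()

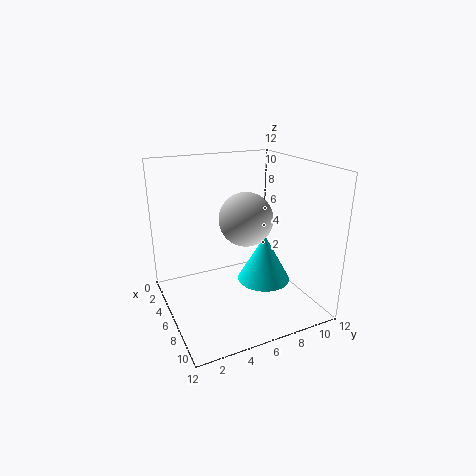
cx_1 = 4.5, cy_1 = 9.5, r_1 = 2.5, h_1 = 4.5, cx_2 = 3.5, cy_2 = 8, cz_2 = 6.5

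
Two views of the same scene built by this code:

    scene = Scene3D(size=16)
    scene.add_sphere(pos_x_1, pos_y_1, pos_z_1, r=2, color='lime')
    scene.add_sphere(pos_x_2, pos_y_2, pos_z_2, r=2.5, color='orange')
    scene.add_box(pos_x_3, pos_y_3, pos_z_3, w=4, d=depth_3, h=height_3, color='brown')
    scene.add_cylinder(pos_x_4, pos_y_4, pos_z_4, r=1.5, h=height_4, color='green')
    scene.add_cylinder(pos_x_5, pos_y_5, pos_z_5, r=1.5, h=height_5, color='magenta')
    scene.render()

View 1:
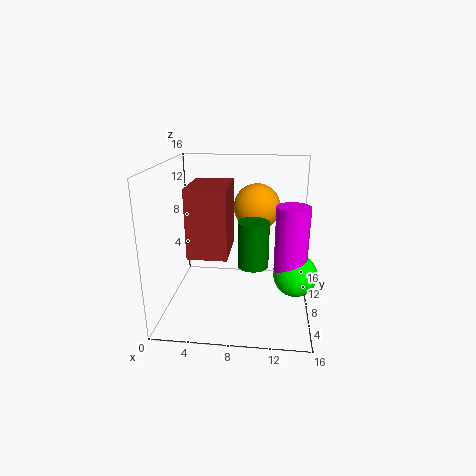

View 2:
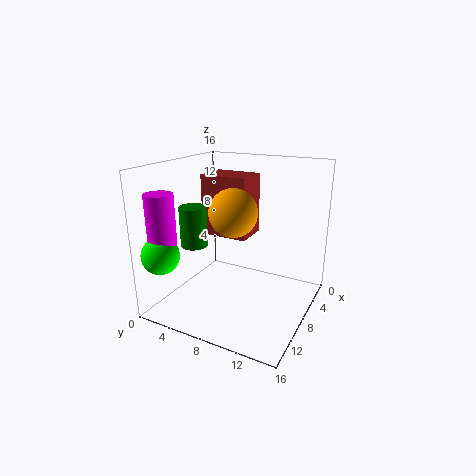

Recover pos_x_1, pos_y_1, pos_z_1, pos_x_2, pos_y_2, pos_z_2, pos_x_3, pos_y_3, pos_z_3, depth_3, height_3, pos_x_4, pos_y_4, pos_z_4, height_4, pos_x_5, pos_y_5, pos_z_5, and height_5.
pos_x_1 = 14; pos_y_1 = 2; pos_z_1 = 7; pos_x_2 = 10; pos_y_2 = 8.5; pos_z_2 = 11.5; pos_x_3 = 3.5; pos_y_3 = 3; pos_z_3 = 7.5; depth_3 = 5.5; height_3 = 7; pos_x_4 = 10; pos_y_4 = 3.5; pos_z_4 = 7; height_4 = 4.5; pos_x_5 = 13.5; pos_y_5 = 2; pos_z_5 = 7.5; height_5 = 6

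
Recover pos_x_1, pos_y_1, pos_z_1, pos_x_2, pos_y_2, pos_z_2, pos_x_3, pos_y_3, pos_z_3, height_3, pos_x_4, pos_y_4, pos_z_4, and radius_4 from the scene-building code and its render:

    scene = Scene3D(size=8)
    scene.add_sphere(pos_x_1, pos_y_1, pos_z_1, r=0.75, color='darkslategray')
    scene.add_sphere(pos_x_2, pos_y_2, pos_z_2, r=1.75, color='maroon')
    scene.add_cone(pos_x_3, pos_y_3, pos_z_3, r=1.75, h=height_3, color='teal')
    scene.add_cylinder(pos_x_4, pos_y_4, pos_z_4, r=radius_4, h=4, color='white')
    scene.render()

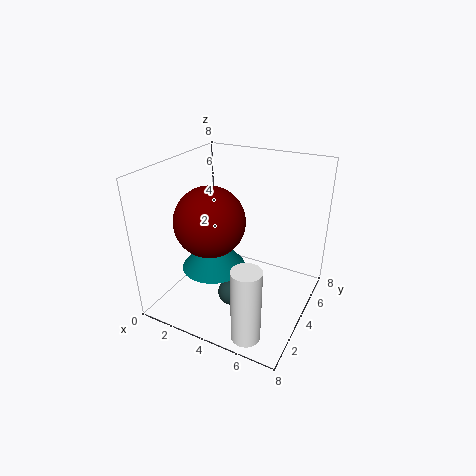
pos_x_1 = 4.25, pos_y_1 = 2.75, pos_z_1 = 1.25, pos_x_2 = 3.5, pos_y_2 = 2, pos_z_2 = 5.75, pos_x_3 = 3, pos_y_3 = 3, pos_z_3 = 2.5, height_3 = 2, pos_x_4 = 6, pos_y_4 = 1, pos_z_4 = 0.25, radius_4 = 0.75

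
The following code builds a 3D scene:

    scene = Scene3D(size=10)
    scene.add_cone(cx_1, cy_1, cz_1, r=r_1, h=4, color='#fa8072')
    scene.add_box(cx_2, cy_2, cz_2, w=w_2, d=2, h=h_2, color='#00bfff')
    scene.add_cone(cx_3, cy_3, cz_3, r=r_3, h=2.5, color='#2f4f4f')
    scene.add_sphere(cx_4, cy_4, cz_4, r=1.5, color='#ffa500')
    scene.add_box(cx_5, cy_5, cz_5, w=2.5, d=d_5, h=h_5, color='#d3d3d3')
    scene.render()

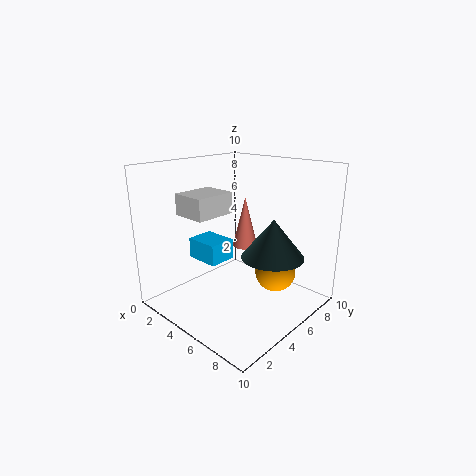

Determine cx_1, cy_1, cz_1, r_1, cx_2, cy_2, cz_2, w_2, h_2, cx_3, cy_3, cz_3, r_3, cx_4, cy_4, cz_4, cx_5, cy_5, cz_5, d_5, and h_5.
cx_1 = 3, cy_1 = 8, cz_1 = 3, r_1 = 1, cx_2 = 1.5, cy_2 = 3.5, cz_2 = 3, w_2 = 2.5, h_2 = 1.5, cx_3 = 8, cy_3 = 5, cz_3 = 4.5, r_3 = 2, cx_4 = 6.5, cy_4 = 7.5, cz_4 = 2, cx_5 = 1.5, cy_5 = 2.5, cz_5 = 6.5, d_5 = 3, h_5 = 1.5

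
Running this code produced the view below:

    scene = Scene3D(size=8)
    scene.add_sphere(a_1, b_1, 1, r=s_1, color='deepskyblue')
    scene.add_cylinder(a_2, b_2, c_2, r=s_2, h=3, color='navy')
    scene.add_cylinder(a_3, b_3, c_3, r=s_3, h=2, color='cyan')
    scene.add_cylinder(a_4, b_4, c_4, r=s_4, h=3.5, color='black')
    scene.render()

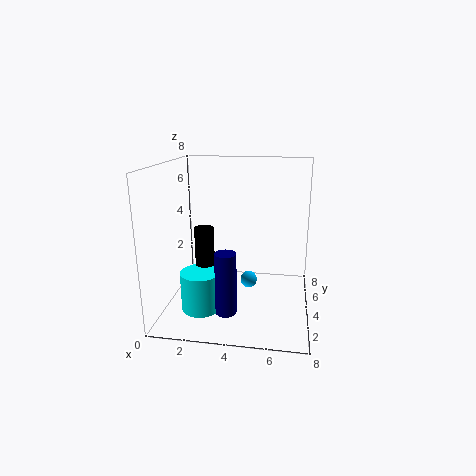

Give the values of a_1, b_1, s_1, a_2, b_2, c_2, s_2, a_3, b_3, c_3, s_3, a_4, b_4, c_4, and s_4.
a_1 = 4.5
b_1 = 5
s_1 = 0.5
a_2 = 4
b_2 = 0.5
c_2 = 1.5
s_2 = 0.5
a_3 = 2.5
b_3 = 1.5
c_3 = 1
s_3 = 1
a_4 = 2.5
b_4 = 2.5
c_4 = 1.5
s_4 = 0.5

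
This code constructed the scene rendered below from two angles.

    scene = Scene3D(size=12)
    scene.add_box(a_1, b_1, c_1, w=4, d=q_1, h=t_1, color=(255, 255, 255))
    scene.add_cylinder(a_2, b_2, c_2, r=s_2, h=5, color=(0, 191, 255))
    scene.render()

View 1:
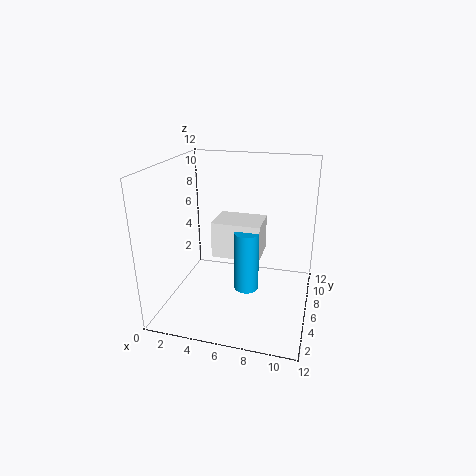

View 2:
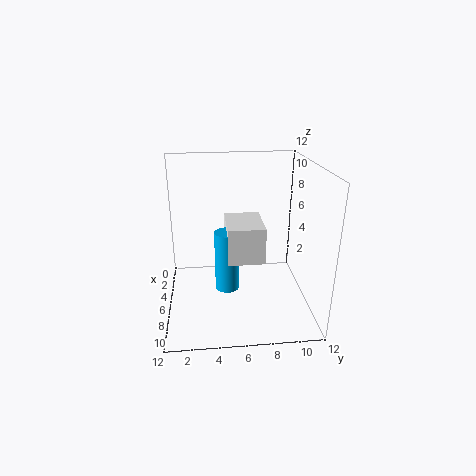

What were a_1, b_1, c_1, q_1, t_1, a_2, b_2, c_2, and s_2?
a_1 = 4
b_1 = 5
c_1 = 4.5
q_1 = 3
t_1 = 3
a_2 = 7
b_2 = 5
c_2 = 2
s_2 = 1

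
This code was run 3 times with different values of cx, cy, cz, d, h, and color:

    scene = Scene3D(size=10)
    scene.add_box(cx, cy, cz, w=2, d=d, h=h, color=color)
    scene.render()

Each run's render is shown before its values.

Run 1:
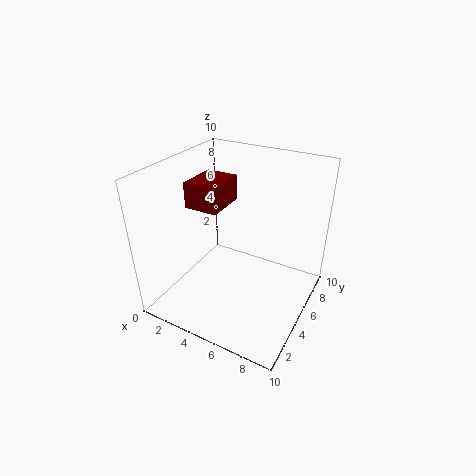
cx = 3.5; cy = 1.5; cz = 8.5; d = 2.5; h = 1.5; color = 'maroon'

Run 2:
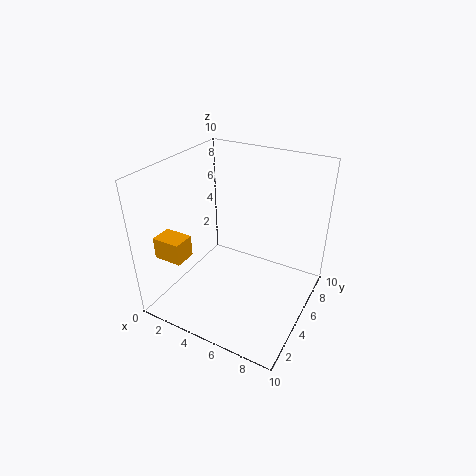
cx = 0.5; cy = 1.5; cz = 4; d = 1.5; h = 1.5; color = 'orange'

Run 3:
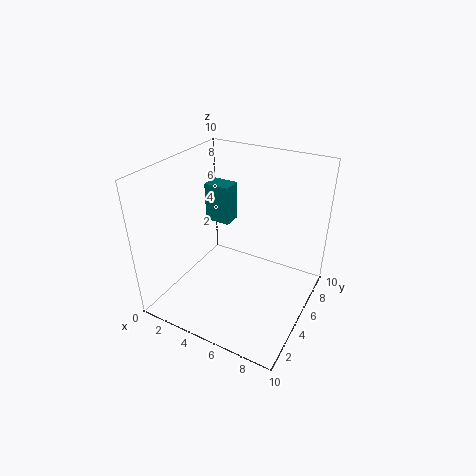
cx = 1; cy = 7; cz = 4.5; d = 1.5; h = 3; color = 'teal'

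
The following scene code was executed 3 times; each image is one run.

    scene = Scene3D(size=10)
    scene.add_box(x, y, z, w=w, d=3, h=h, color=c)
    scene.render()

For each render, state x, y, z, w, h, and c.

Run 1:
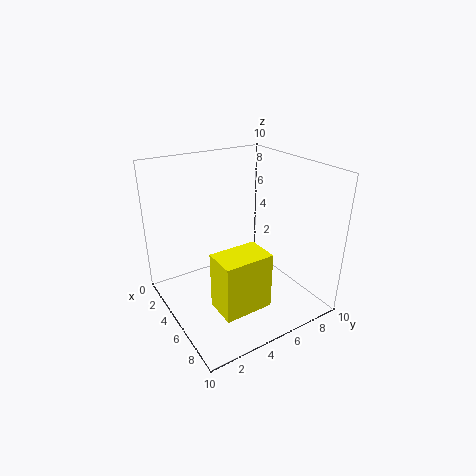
x = 7.5
y = 1.5
z = 2.5
w = 2
h = 3.5
c = 'yellow'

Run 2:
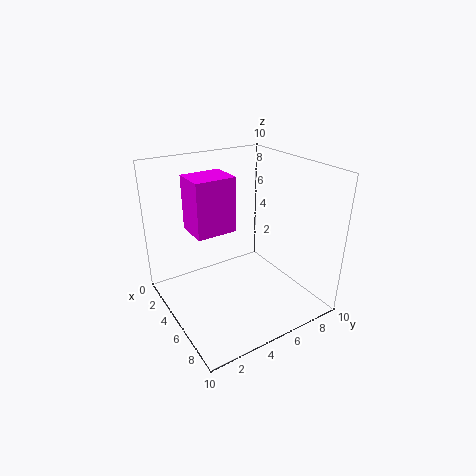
x = 1.5
y = 2.5
z = 5
w = 2.5
h = 4
c = 'magenta'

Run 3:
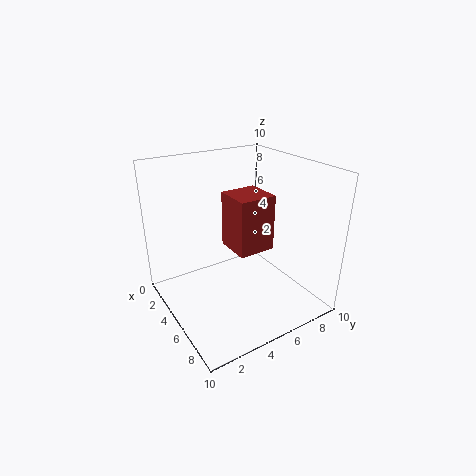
x = 1
y = 6
z = 2.5
w = 3
h = 4.5
c = 'brown'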